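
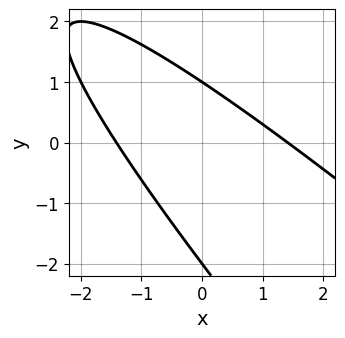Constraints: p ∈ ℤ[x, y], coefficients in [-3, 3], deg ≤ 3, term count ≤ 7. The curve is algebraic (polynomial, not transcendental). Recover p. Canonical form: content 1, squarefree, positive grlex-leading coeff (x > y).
x^2 + 2*x*y + y^2 + y - 2

Degree: no degree-1 curve has this shape, so deg p = 2.
Against the integer gridlines: the y-axis gridline crossings are at y ∈ {-2, 1}.
Solving for integer coefficients yields p as stated.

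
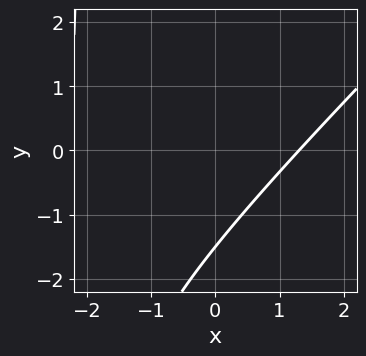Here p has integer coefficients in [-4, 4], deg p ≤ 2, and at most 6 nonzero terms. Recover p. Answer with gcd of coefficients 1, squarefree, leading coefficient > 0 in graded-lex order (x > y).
deg p = 2. The shape is more complex than any degree-1 curve.
Matching integer coefficients to the picture gives p.

x^2 - x*y + x - 2*y - 3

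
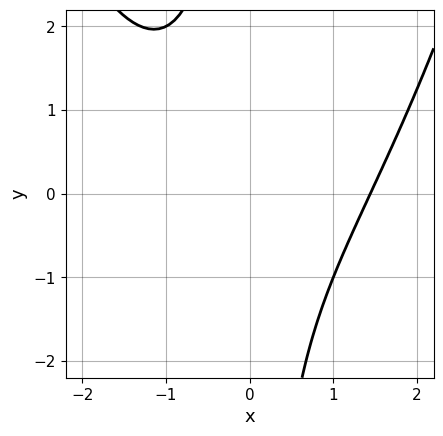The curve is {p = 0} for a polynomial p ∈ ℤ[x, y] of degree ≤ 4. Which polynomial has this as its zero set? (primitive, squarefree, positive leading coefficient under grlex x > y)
x^3 - 2*x*y - 3

First, degree: a generic line meets the curve in up to 3 points, so deg p = 3.
Next, reading off the gridlines: the curve avoids every integer y-axis point in the box.
Finally, solving for integer coefficients yields p as stated.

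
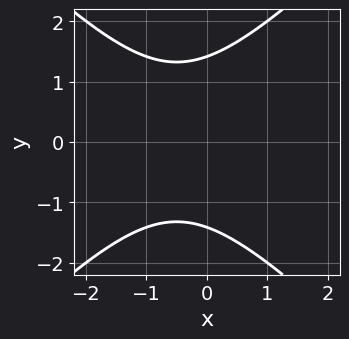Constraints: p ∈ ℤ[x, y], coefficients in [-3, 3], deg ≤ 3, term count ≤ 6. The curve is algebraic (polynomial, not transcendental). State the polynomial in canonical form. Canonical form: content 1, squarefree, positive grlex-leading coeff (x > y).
(a) Degree: no degree-1 curve has this shape, so deg p = 2.
(b) Symmetries: it's symmetric under y → −y, forcing even powers of y.
(c) From the axis intercepts and sections: no x-intercept at any integer in the box.
(d) Together with the visible shape, these determine p as stated.

x^2 - y^2 + x + 2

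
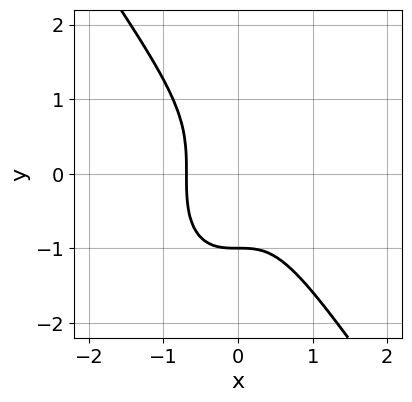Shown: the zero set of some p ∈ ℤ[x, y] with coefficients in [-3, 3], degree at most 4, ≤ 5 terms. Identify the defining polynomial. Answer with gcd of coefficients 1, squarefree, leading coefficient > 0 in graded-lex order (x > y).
deg p = 3. No degree-2 curve has this shape.
From the axis intercepts and sections: it meets the y-axis at y = -1 (among the integer gridlines).
Assembling these constraints gives the stated polynomial.

3*x^3 + y^3 + 1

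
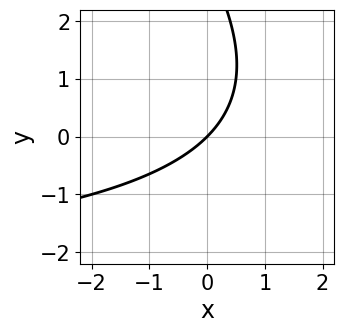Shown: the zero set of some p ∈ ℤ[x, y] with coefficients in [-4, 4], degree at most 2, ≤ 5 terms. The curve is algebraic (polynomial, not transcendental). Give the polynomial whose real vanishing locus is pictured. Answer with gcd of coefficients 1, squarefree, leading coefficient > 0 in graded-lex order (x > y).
x*y + y^2 + 3*x - 3*y

1. The degree is 2 — the shape is more complex than any degree-1 curve.
2. From the axis intercepts and sections: it meets the y-axis at y = 0 (among the integer gridlines); one x-axis crossing is at x = 0.
3. Solving for integer coefficients yields p as stated.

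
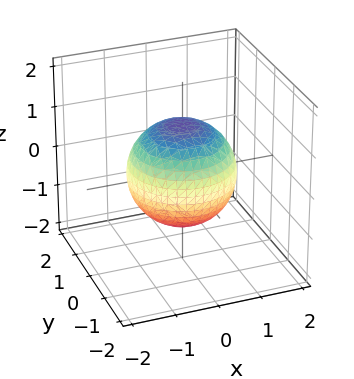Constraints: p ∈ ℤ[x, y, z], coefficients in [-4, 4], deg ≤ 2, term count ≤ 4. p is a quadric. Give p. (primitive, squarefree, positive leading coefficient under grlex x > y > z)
2*x^2 + 2*y^2 + 2*z^2 - 3

(a) deg p = 2.
(b) Symmetry: the surface is invariant under rotation about z: p = q(x² + y², z); the z ↦ −z reflection is a symmetry, so z appears only in even powers.
(c) Checking where it meets the axes: a circular section at z = -1 has radius between 0 and 1.
(d) Putting this together gives p.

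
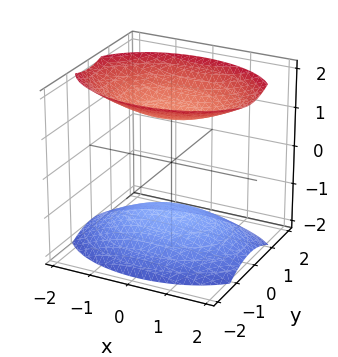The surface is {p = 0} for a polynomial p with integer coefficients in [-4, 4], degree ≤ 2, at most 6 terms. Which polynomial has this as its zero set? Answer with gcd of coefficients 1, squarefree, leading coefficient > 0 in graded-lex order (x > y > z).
x^2 + 2*y^2 - 2*z^2 + 3

I count 2 distinct pieces. Treating them together as one polynomial.
deg p = 2. Two separate bowl-shaped sheets opening away from each other; a quadric.
Symmetries: it's symmetric under y → −y, forcing even powers of y; the x ↦ −x reflection is a symmetry, so x appears only in even powers; the z ↦ −z reflection is a symmetry, so z appears only in even powers.
Reading off the gridlines: no x-intercept at any integer in the box; it misses every integer gridline on the y-axis.
Solving for integer coefficients yields p as stated.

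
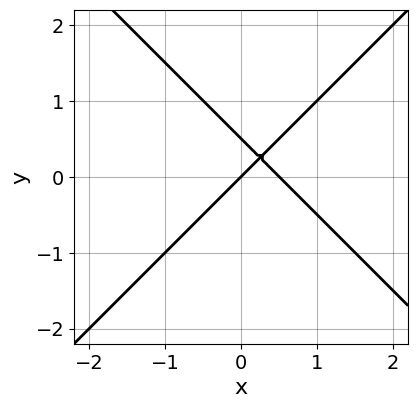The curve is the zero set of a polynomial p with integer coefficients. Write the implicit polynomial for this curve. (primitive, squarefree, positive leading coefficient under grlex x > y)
2*x^2 - 2*y^2 - x + y

(a) Degree: a generic line meets the curve in up to 2 points, so deg p = 2.
(b) Reading off the gridlines: it crosses the x-axis at the gridline x = 0; it meets the y-axis at y = 0 (among the integer gridlines).
(c) Together with the visible shape, these determine p as stated.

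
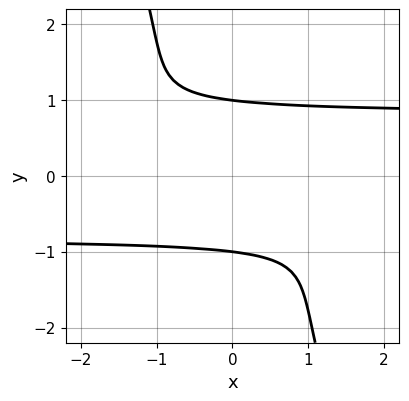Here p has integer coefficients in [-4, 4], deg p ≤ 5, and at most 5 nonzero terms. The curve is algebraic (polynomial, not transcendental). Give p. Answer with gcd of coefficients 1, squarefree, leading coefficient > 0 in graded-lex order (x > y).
3*x*y^3 + y^4 - 2*x*y + 2*y^2 - 3

First, the degree is 4 — a generic line meets the curve in up to 4 points.
Then, reading off the gridlines: among the integer gridlines, it crosses the y-axis at y ∈ {-1, 1}; the curve avoids every integer x-axis point in the box.
Finally, assembling these constraints gives the stated polynomial.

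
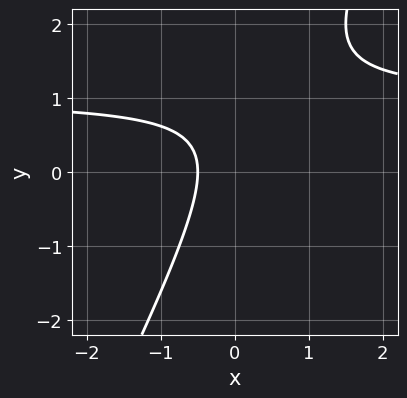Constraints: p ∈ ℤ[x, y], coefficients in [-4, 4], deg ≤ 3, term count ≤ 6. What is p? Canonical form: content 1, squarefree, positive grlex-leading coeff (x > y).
2*x*y - y^2 - 2*x + y - 1

1. deg p = 2.
2. From the axis intercepts and sections: no y-intercept at any integer in the box.
3. Putting this together gives p.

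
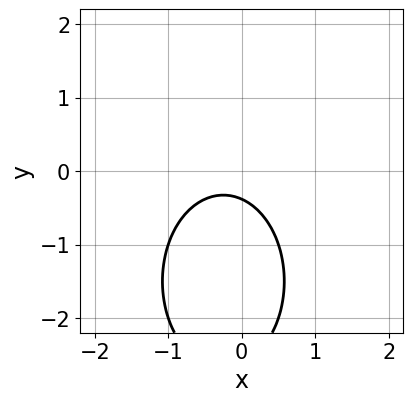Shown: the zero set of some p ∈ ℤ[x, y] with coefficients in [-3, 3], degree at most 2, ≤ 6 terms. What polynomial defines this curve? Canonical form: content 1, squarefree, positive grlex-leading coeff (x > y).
2*x^2 + y^2 + x + 3*y + 1

deg p = 2. No degree-1 curve has this shape.
Reading off the gridlines: it misses every integer gridline on the x-axis.
The integer polynomial consistent with all of this is the stated p.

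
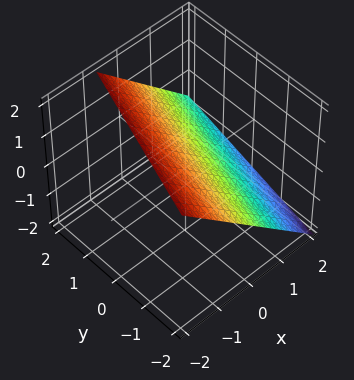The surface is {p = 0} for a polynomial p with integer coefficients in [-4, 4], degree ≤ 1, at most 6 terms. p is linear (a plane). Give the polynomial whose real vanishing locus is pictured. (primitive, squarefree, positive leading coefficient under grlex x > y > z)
First, the degree is 1 — the surface is flat (a plane).
Then, against the integer gridlines: it crosses the y-axis at the gridline y = -2.
Finally, putting this together gives p.

3*x - y + 3*z - 2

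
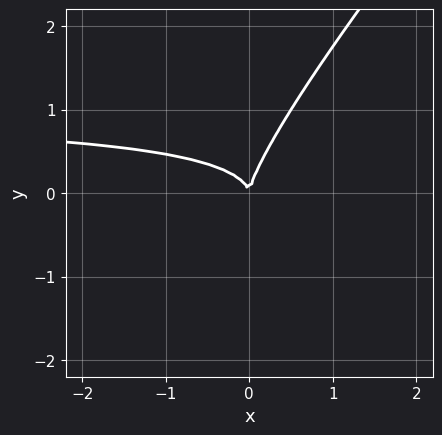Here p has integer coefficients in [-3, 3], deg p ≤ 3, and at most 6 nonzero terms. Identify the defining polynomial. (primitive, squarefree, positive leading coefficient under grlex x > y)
x^2*y - 2*x*y^2 + y^3 - x^2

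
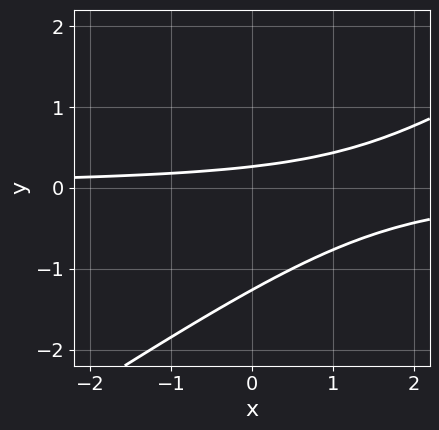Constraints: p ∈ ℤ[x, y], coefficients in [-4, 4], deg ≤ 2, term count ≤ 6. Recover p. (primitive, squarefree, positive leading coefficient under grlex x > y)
2*x*y - 3*y^2 - 3*y + 1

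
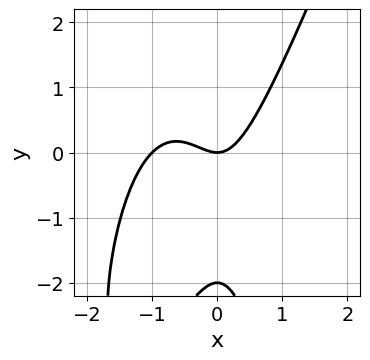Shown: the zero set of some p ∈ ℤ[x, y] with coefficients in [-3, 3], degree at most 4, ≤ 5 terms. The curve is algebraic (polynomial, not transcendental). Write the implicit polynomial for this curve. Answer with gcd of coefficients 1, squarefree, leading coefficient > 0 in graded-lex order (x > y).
deg p = 3. A generic line meets the curve in up to 3 points.
Observable constraints: among the integer gridlines, it crosses the y-axis at y ∈ {-2, 0}; the x-axis gridline crossings are at x ∈ {-1, 0}.
These observations pin down the coefficients.

3*x^3 - x^2*y + 3*x^2 - y^2 - 2*y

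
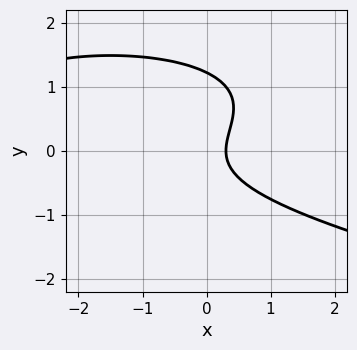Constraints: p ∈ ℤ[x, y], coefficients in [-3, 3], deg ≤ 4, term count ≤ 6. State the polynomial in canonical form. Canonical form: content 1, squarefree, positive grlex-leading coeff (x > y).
3*y^3 + x^2 - 3*y^2 + 3*x - 1

1. The degree is 3 — the shape is more complex than any degree-2 curve.
2. Matching integer coefficients to the picture gives p.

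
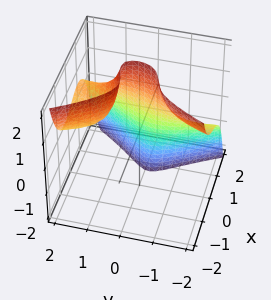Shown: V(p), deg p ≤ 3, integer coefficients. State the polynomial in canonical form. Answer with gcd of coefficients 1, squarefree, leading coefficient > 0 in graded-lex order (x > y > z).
3*x^3 + 2*y^2*z - 2*x*y - y^2 - 1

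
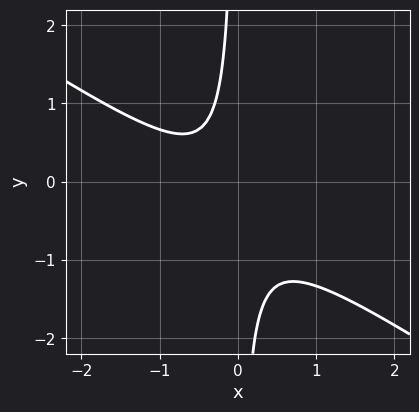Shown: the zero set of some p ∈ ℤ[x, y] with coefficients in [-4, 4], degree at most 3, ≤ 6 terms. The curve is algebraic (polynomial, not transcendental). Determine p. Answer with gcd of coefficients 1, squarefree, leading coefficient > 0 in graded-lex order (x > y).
(a) The degree is 2 — a generic line meets the curve in up to 2 points.
(b) From the visible intercepts: no x-intercept at any integer in the box; no y-intercept at any integer in the box.
(c) Assembling these constraints gives the stated polynomial.

2*x^2 + 3*x*y + x + 1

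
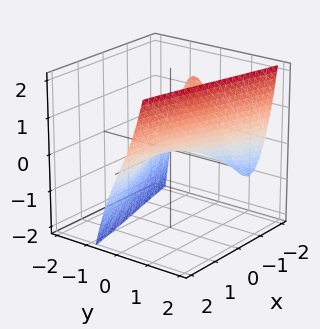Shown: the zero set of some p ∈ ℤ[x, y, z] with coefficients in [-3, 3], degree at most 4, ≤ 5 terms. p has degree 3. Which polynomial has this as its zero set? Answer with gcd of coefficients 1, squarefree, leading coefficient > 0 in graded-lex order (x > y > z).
y^3 + x*y - z

First, the degree is 3 — the shape is more complex than any degree-2 surface.
Next, observable constraints: it crosses the y-axis at the gridline y = 0; every point of the x-axis in the box is on the surface.
Finally, assembling these constraints gives the stated polynomial.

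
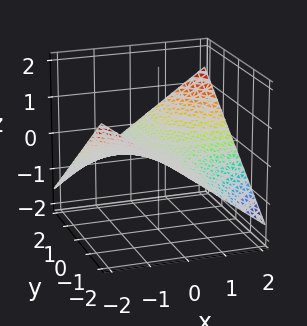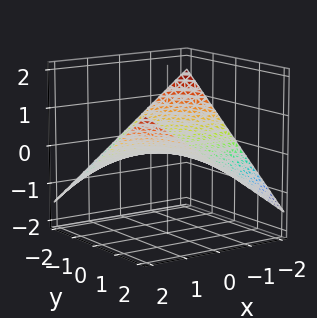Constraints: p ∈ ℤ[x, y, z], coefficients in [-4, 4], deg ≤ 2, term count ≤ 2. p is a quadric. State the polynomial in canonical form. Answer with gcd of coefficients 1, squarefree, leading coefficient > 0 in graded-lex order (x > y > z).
x*y - 3*z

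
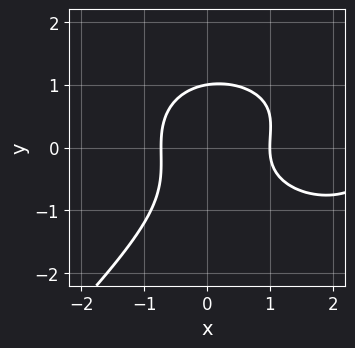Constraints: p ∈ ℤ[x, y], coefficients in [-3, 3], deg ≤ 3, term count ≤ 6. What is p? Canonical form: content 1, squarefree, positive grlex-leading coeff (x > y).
x^3 + x*y^2 - 2*y^3 - 3*x^2 + 2

The degree is 3 — a generic line meets the curve in up to 3 points.
From the axis intercepts and sections: one x-axis crossing is at x = 1; it crosses the y-axis at the gridline y = 1.
Fitting integer coefficients to these (and the overall shape) gives p.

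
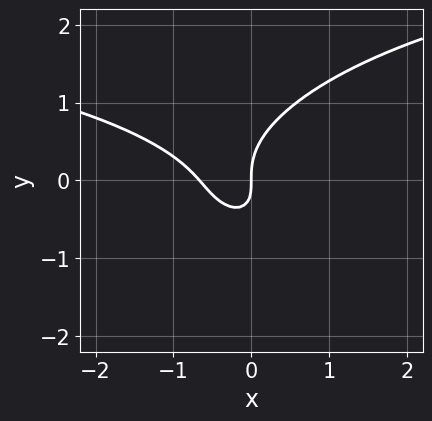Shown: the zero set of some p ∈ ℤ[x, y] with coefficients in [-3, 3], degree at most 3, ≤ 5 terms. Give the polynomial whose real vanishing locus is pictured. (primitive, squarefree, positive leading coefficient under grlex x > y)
1. Degree: the shape is more complex than any degree-2 curve, so deg p = 3.
2. Checking where it meets the axes: one x-axis crossing is at x = 0; one y-axis crossing is at y = 0.
3. The integer polynomial consistent with all of this is the stated p.

x^2*y + 3*y^3 - 3*x^2 - 2*x*y - 2*x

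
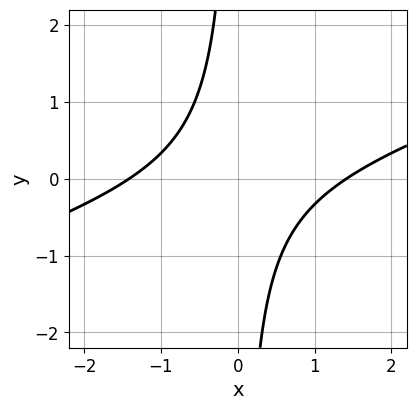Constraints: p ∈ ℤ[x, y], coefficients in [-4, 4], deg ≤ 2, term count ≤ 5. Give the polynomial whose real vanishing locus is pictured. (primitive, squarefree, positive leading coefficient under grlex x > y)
First, deg p = 2. The shape is more complex than any degree-1 curve.
Then, checking where it meets the axes: no y-intercept at any integer in the box.
Finally, putting this together gives p.

x^2 - 3*x*y - 2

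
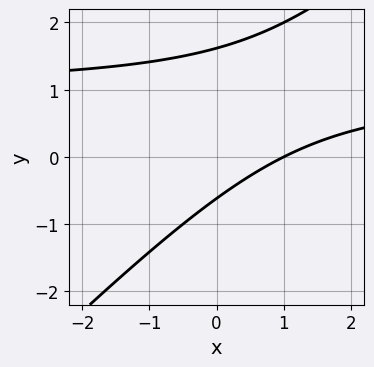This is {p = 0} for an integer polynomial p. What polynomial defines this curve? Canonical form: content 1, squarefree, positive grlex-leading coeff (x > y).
x*y - y^2 - x + y + 1

(a) Degree: no degree-1 curve has this shape, so deg p = 2.
(b) From the visible intercepts: it crosses the x-axis at the gridline x = 1.
(c) Putting this together gives p.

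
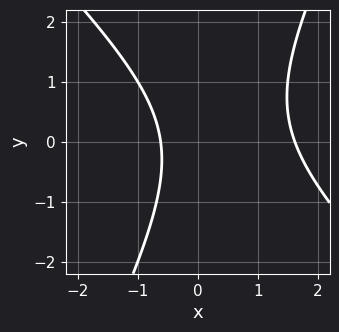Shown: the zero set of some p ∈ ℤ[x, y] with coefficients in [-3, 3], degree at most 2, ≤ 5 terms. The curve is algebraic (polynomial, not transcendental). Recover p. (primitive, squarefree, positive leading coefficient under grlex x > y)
1. deg p = 2. The shape is more complex than any degree-1 curve.
2. Reading off the gridlines: no y-intercept at any integer in the box.
3. Assembling these constraints gives the stated polynomial.

2*x^2 + x*y - y^2 - 2*x - 2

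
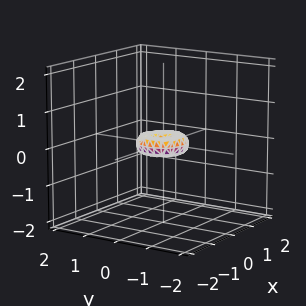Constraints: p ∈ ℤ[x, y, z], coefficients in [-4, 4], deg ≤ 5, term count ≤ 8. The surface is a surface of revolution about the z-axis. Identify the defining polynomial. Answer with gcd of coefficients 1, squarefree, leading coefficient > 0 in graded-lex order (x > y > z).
2*x^4 + 4*x^2*y^2 + 2*y^4 - x^2 - y^2 + 2*z^2

First, degree: no degree-3 surface has this shape, so deg p = 4.
Next, symmetries: every cross-section ⟂ z is a circle, so x, y appear only via x² + y².
Then, against the integer gridlines: it crosses the z-axis at the gridline z = 0; it crosses the x-axis at the gridline x = 0; it crosses the y-axis at the gridline y = 0.
Finally, matching integer coefficients to the picture gives p.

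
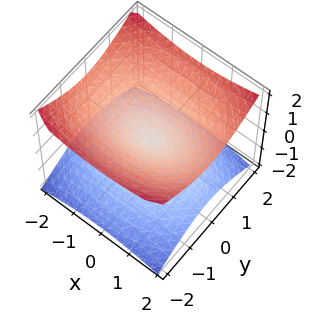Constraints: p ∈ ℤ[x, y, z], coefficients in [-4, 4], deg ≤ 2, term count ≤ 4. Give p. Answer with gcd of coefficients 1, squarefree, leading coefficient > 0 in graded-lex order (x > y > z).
x^2 + 2*y^2 - 3*z^2

(a) Degree: two nappes meeting at a single point; a quadric, so deg p = 2.
(b) Symmetries: mirror symmetry z ↦ −z ⇒ only even powers of z; it's symmetric under x → −x, forcing even powers of x; it's symmetric under y → −y, forcing even powers of y.
(c) From the visible intercepts: it crosses the x-axis at the gridline x = 0; it crosses the y-axis at the gridline y = 0; one z-axis crossing is at z = 0.
(d) Solving for integer coefficients yields p as stated.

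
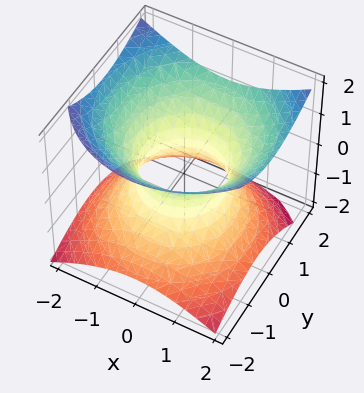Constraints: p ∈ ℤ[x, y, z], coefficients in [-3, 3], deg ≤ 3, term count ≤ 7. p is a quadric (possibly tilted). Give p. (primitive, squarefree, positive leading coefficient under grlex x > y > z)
2*x^2 + 2*y^2 - y*z - 3*z^2 - 2

First, deg p = 2.
Next, from the visible intercepts: the x-axis gridline crossings are at x ∈ {-1, 1}; the y-axis gridline crossings are at y ∈ {-1, 1}; no z-intercept at any integer in the box.
Finally, matching integer coefficients to the picture gives p.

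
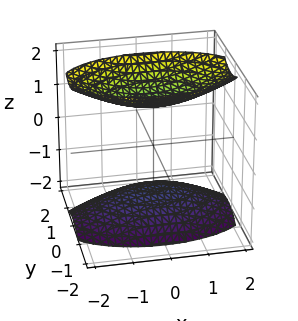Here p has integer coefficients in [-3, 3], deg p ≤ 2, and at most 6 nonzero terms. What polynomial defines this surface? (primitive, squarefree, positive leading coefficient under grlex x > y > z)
(a) There are 2 components.
(b) The degree is 2 — two sheets facing apart; a quadric.
(c) Symmetries: the z ↦ −z reflection is a symmetry, so z appears only in even powers; the y ↦ −y reflection is a symmetry, so y appears only in even powers; the x ↦ −x reflection is a symmetry, so x appears only in even powers.
(d) Checking where it meets the axes: the surface avoids every integer y-axis point in the box; no x-intercept at any integer in the box.
(e) Solving for integer coefficients yields p as stated.

x^2 + 3*y^2 - 2*z^2 + 3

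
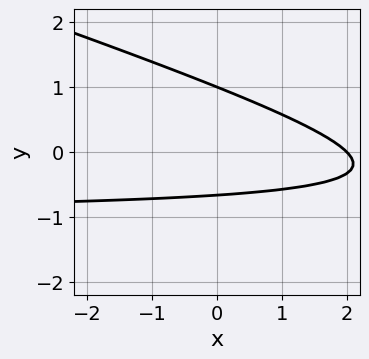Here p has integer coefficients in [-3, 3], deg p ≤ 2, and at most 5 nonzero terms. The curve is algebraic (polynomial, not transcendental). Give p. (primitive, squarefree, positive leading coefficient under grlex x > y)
First, degree: a generic line meets the curve in up to 2 points, so deg p = 2.
Then, observable constraints: it crosses the x-axis at the gridline x = 2; one y-axis crossing is at y = 1.
Finally, the integer polynomial consistent with all of this is the stated p.

x*y + 3*y^2 + x - y - 2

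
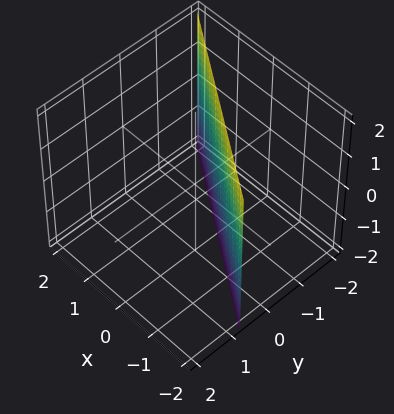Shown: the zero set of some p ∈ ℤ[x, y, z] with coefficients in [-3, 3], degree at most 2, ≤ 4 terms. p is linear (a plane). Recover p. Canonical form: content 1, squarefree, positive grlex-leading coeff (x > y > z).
The degree is 1 — the surface is flat (a plane).
Reading off the gridlines: it misses every integer gridline on the z-axis; it crosses the x-axis at the gridline x = -1.
Matching integer coefficients to the picture gives p.

2*x + 3*y + 2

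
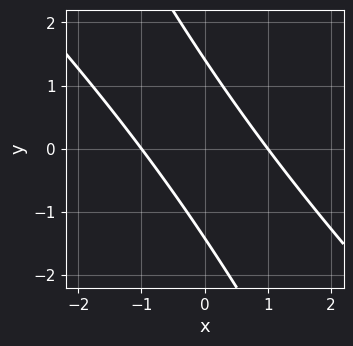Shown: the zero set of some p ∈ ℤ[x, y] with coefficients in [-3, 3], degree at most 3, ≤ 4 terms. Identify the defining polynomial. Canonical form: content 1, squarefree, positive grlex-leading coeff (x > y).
2*x^2 + 3*x*y + y^2 - 2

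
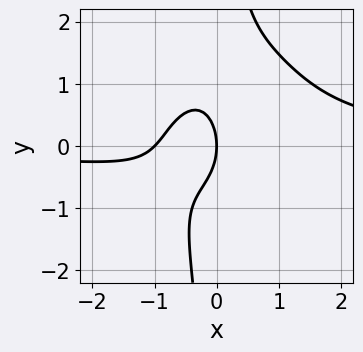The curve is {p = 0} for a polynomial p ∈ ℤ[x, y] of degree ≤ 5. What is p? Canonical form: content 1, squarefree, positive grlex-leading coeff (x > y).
2*x^3*y + x*y^3 - 2*x^2 - y^2 - 2*x

1. Degree: the shape is more complex than any degree-3 curve, so deg p = 4.
2. Against the integer gridlines: one y-axis crossing is at y = 0; the x-axis gridline crossings are at x ∈ {-1, 0}.
3. Assembling these constraints gives the stated polynomial.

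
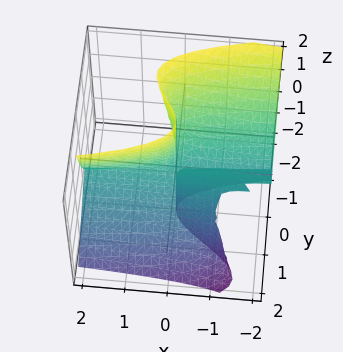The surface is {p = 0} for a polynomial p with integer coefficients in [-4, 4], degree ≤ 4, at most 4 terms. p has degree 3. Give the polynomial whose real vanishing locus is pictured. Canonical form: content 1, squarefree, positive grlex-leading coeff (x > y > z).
x*z^2 - 3*y^3 - 3*y^2*z + y^2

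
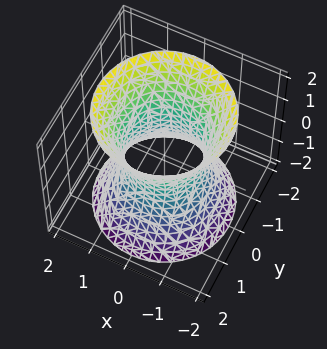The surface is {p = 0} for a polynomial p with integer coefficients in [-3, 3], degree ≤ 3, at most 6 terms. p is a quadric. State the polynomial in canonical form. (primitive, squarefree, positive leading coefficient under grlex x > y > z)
2*x^2 + 2*y^2 - z^2 - 2

Degree: an hourglass — one-sheet hyperboloid; a quadric, so deg p = 2.
Symmetries: rotational symmetry about the z-axis ⇒ p depends on x, y only through x² + y²; it's symmetric under z → −z, forcing even powers of z.
From the axis intercepts and sections: a circular section at z = -1 has radius between 1 and 2; among the integer gridlines, it crosses the x-axis at x ∈ {-1, 1}; the surface avoids every integer z-axis point in the box; among the integer gridlines, it crosses the y-axis at y ∈ {-1, 1}.
These observations pin down the coefficients.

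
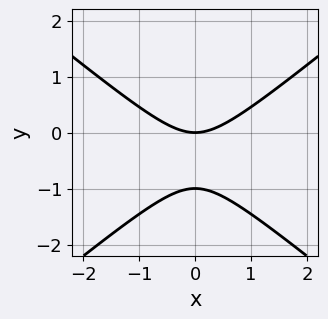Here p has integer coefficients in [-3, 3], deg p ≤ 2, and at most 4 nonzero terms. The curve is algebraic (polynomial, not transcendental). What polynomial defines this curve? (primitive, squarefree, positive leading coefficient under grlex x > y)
(a) Degree: a generic line meets the curve in up to 2 points, so deg p = 2.
(b) Symmetries: the x ↦ −x reflection is a symmetry, so x appears only in even powers.
(c) Checking where it meets the axes: one x-axis crossing is at x = 0; among the integer gridlines, it crosses the y-axis at y ∈ {-1, 0}.
(d) The integer polynomial consistent with all of this is the stated p.

2*x^2 - 3*y^2 - 3*y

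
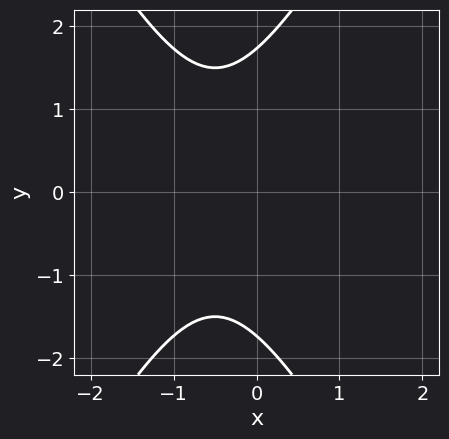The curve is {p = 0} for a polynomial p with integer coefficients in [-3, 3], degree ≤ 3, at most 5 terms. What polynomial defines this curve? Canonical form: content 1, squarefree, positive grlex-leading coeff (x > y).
3*x^2 - y^2 + 3*x + 3

1. Degree: the shape is more complex than any degree-1 curve, so deg p = 2.
2. Symmetries: the y ↦ −y reflection is a symmetry, so y appears only in even powers.
3. Against the integer gridlines: it misses every integer gridline on the x-axis.
4. These observations pin down the coefficients.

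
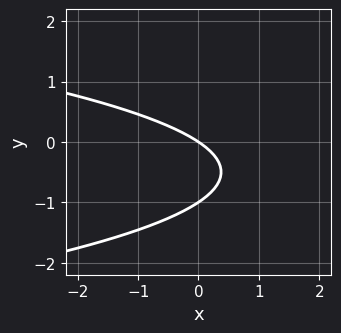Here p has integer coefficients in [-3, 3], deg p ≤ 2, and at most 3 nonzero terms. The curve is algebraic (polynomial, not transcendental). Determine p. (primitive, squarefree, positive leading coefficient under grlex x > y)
3*y^2 + 2*x + 3*y

1. deg p = 2. A generic line meets the curve in up to 2 points.
2. From the visible intercepts: one x-axis crossing is at x = 0; the y-axis gridline crossings are at y ∈ {-1, 0}.
3. The integer polynomial consistent with all of this is the stated p.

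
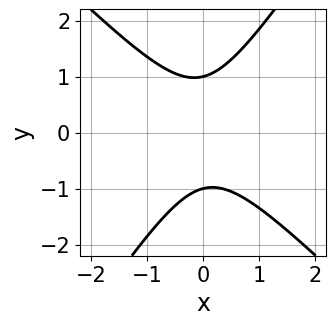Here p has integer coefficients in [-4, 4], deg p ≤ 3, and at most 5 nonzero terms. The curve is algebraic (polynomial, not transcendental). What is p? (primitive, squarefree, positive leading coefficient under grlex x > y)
3*x^2 + x*y - 2*y^2 + 2

deg p = 2. No degree-1 curve has this shape.
Checking where it meets the axes: no x-intercept at any integer in the box; among the integer gridlines, it crosses the y-axis at y ∈ {-1, 1}.
Solving for integer coefficients yields p as stated.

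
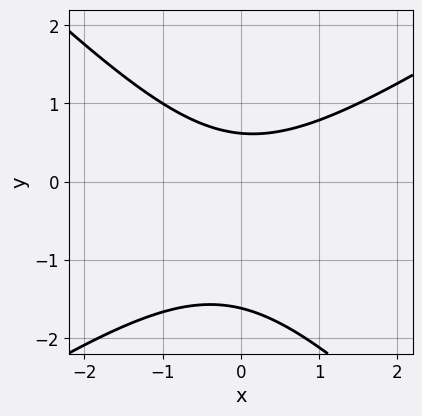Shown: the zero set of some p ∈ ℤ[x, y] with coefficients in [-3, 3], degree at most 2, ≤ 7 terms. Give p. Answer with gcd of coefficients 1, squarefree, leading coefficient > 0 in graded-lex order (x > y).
2*x^2 - x*y - 3*y^2 - 3*y + 3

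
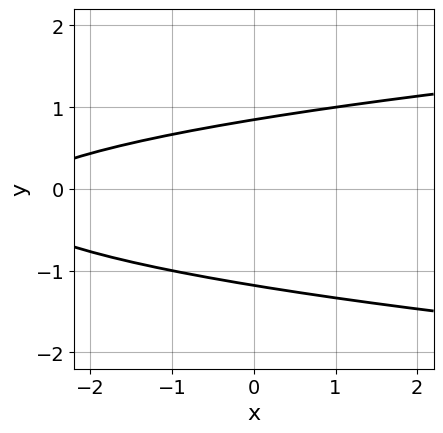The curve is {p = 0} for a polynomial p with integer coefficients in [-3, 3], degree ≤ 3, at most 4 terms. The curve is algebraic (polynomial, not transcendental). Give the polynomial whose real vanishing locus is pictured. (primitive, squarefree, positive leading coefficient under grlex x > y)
1. deg p = 2. The shape is more complex than any degree-1 curve.
2. Reading off the gridlines: it misses every integer gridline on the x-axis.
3. Fitting integer coefficients to these (and the overall shape) gives p.

3*y^2 - x + y - 3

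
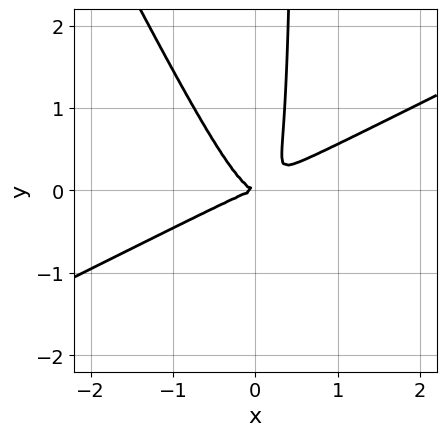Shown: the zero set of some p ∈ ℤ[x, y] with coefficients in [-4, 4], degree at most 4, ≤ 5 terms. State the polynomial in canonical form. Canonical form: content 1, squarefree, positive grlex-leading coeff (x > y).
2*x^3 - 3*x^2*y - 2*x*y^2 + y^2

1. The degree is 3 — no degree-2 curve has this shape.
2. Against the integer gridlines: one y-axis crossing is at y = 0; it crosses the x-axis at the gridline x = 0.
3. These observations pin down the coefficients.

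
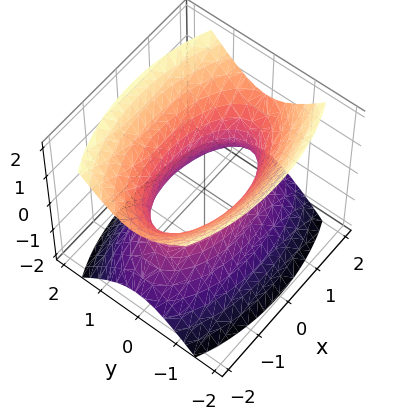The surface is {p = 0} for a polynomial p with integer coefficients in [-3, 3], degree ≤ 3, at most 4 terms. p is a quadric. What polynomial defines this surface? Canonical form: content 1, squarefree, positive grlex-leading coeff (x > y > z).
1. deg p = 2. An hourglass — one-sheet hyperboloid; a quadric.
2. Symmetries: the z ↦ −z reflection is a symmetry, so z appears only in even powers; the x ↦ −x reflection is a symmetry, so x appears only in even powers; it's symmetric under y → −y, forcing even powers of y.
3. Checking where it meets the axes: no z-intercept at any integer in the box.
4. Putting this together gives p.

x^2 + 3*y^2 - 2*z^2 - 2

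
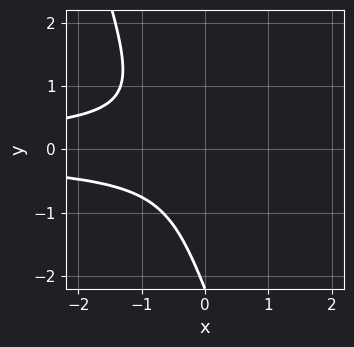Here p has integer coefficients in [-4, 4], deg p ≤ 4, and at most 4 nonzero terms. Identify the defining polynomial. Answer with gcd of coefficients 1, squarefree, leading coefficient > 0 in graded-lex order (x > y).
1. The degree is 3 — a generic line meets the curve in up to 3 points.
2. Against the integer gridlines: it misses every integer gridline on the y-axis; no x-intercept at any integer in the box.
3. Together with the visible shape, these determine p as stated.

3*x*y^2 + y^3 + 2*y^2 + 1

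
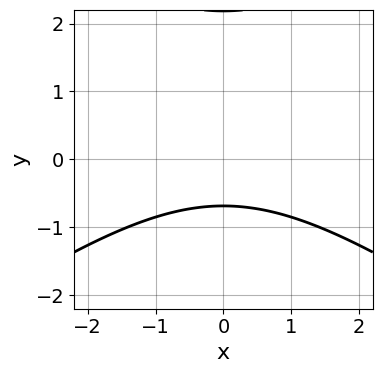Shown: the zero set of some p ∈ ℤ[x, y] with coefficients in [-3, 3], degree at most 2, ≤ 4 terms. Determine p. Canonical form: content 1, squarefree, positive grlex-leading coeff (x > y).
(a) The degree is 2 — a generic line meets the curve in up to 2 points.
(b) Symmetries: the x ↦ −x reflection is a symmetry, so x appears only in even powers.
(c) Checking where it meets the axes: no x-intercept at any integer in the box.
(d) Matching integer coefficients to the picture gives p.

x^2 - 2*y^2 + 3*y + 3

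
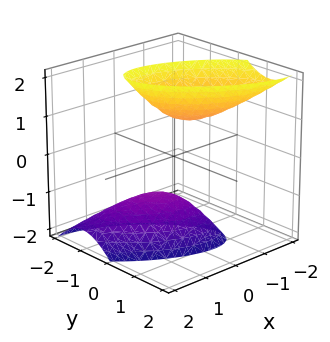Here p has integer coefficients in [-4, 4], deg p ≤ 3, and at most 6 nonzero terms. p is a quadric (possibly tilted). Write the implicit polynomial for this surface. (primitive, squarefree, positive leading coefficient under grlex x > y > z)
First, I count 2 distinct pieces. Treating them together as one polynomial.
Then, deg p = 2. A generic line meets the surface in up to 2 points.
Next, checking where it meets the axes: the surface avoids every integer x-axis point in the box; it misses every integer gridline on the y-axis.
Finally, these observations pin down the coefficients. Check: (0, 0, -1) on the z-axis lies on the surface, and p(0, 0, -1) = 0. ✓

2*x^2 + 3*x*y + x*z + 3*y^2 - z^2 + 1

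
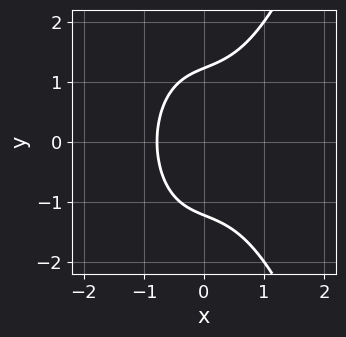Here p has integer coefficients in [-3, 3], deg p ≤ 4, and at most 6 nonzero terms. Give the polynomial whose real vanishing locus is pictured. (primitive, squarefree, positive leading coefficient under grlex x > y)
(a) deg p = 3. The shape is more complex than any degree-2 curve.
(b) Symmetries: mirror symmetry y ↦ −y ⇒ only even powers of y.
(c) These observations pin down the coefficients.

3*x^3 - 2*y^2 + 2*x + 3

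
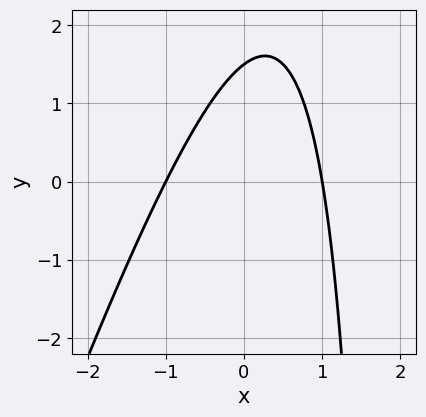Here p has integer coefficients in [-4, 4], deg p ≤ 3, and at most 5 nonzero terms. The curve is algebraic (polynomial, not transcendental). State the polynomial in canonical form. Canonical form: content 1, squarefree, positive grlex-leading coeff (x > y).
3*x^2 - x*y + 2*y - 3

First, degree: the shape is more complex than any degree-1 curve, so deg p = 2.
Next, from the visible intercepts: the x-axis gridline crossings are at x ∈ {-1, 1}.
Finally, matching integer coefficients to the picture gives p.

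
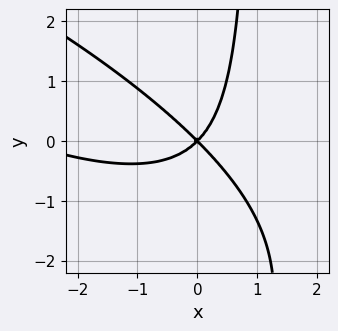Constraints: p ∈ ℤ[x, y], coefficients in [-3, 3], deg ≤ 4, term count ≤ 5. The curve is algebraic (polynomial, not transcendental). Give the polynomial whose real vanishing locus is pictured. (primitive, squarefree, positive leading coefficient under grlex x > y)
deg p = 3.
Against the integer gridlines: it crosses the y-axis at the gridline y = 0; it crosses the x-axis at the gridline x = 0.
These observations pin down the coefficients.

x^3 + 3*x^2*y + 3*x*y^2 + 3*x^2 - 3*y^2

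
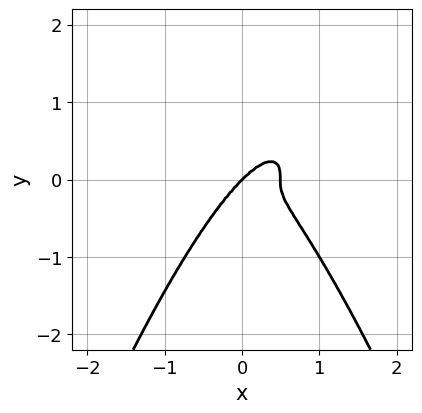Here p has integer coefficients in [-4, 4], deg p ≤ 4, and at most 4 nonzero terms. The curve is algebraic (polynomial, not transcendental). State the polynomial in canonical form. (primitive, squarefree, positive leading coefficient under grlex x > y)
Degree: a generic line meets the curve in up to 4 points, so deg p = 4.
Reading off the gridlines: one y-axis crossing is at y = 0; one x-axis crossing is at x = 0.
The integer polynomial consistent with all of this is the stated p.

2*x^4 - x^3 + y^3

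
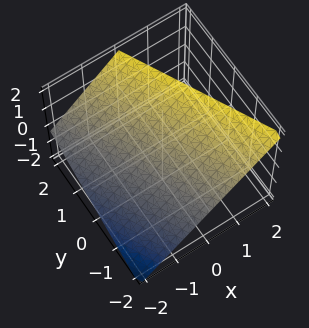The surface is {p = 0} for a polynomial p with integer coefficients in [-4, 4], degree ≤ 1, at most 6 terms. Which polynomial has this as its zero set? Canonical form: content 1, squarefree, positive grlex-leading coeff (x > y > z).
2*x + y - 2*z + 2

(a) Degree: every cross-section is a straight line — this is a plane, so deg p = 1.
(b) Checking where it meets the axes: one x-axis crossing is at x = -1; it meets the y-axis at y = -2 (among the integer gridlines); it meets the z-axis at z = 1 (among the integer gridlines).
(c) These observations pin down the coefficients.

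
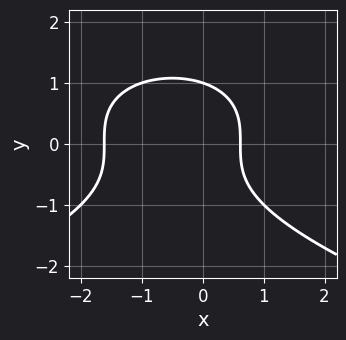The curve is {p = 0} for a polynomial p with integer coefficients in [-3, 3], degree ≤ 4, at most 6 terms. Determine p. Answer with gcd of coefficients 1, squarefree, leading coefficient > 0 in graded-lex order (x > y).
y^3 + x^2 + x - 1

(a) deg p = 3.
(b) Against the integer gridlines: it crosses the y-axis at the gridline y = 1.
(c) Matching integer coefficients to the picture gives p.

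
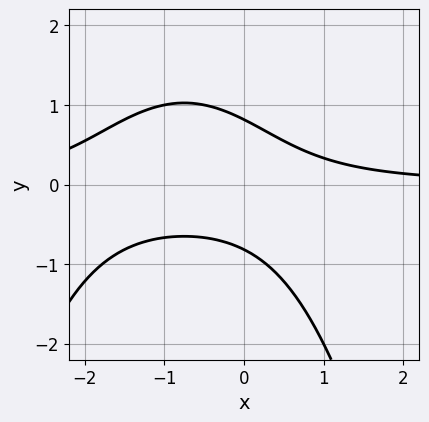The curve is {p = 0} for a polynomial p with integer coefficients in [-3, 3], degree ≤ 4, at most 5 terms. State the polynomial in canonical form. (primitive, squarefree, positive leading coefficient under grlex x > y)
(a) deg p = 3. The shape is more complex than any degree-2 curve.
(b) From the visible intercepts: it misses every integer gridline on the x-axis.
(c) Solving for integer coefficients yields p as stated.

2*x^2*y + 3*x*y + 3*y^2 - 2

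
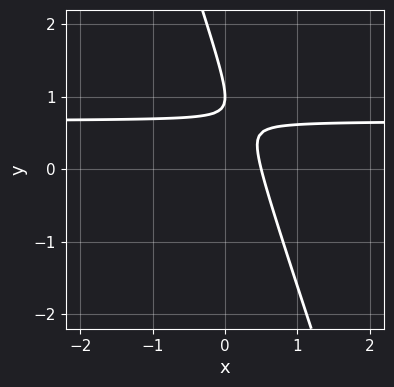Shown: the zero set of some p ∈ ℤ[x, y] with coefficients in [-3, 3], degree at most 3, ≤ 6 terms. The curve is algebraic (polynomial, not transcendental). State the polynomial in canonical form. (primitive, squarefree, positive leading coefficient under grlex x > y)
3*x*y + y^2 - 2*x - 2*y + 1

The degree is 2 — the shape is more complex than any degree-1 curve.
From the axis intercepts and sections: it meets the y-axis at y = 1 (among the integer gridlines).
Solving for integer coefficients yields p as stated.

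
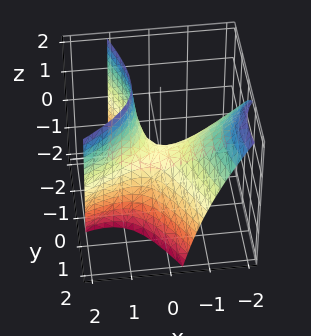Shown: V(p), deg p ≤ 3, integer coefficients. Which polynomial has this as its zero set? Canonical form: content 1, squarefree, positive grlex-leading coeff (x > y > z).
2*x^2 - 3*x*y + 2*x*z - 2*y^2 - 2*z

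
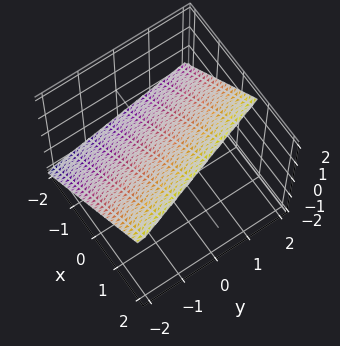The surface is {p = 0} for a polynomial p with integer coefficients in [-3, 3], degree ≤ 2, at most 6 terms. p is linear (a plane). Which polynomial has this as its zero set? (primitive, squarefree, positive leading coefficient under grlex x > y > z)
3*x + y - 3*z + 2

(a) The degree is 1 — every cross-section is a straight line — this is a plane.
(b) Checking where it meets the axes: one y-axis crossing is at y = -2.
(c) These observations pin down the coefficients.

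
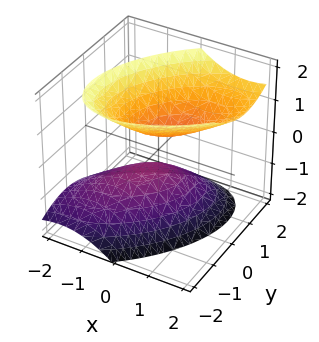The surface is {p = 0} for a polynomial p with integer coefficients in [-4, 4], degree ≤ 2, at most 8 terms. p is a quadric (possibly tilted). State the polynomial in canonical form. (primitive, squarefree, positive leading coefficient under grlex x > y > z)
3*x^2 - 3*x*y - 2*x*z + 3*y^2 - 3*z^2 + 1

First, the picture has 2 separate pieces. They look like related sheets of one shape, so recover p as a whole.
Next, deg p = 2. No degree-1 surface has this shape.
Next, from the axis intercepts and sections: the surface avoids every integer y-axis point in the box; the surface avoids every integer x-axis point in the box.
Finally, fitting integer coefficients to these (and the overall shape) gives p.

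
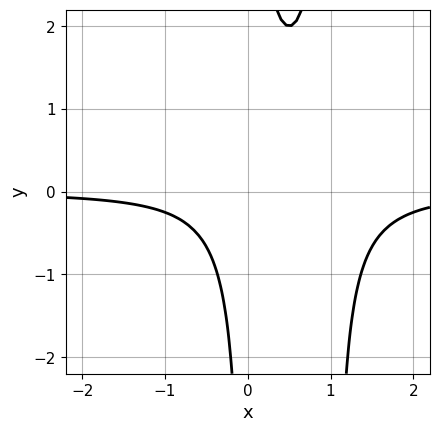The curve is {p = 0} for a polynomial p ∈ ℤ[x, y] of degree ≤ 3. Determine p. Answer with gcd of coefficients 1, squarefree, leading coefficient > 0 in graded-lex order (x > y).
2*x^2*y - 2*x*y + 1

(a) deg p = 3. A generic line meets the curve in up to 3 points.
(b) From the axis intercepts and sections: it misses every integer gridline on the y-axis; it misses every integer gridline on the x-axis.
(c) Together with the visible shape, these determine p as stated.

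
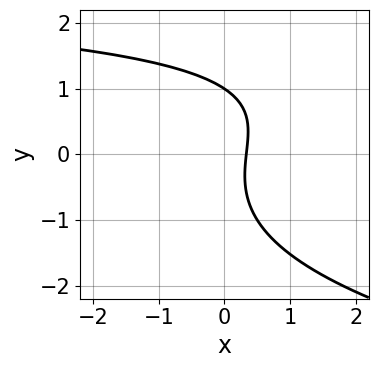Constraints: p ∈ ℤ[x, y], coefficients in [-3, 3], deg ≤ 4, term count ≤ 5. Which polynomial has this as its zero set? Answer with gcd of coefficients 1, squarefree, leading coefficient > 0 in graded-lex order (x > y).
y^3 - x*y + 3*x - 1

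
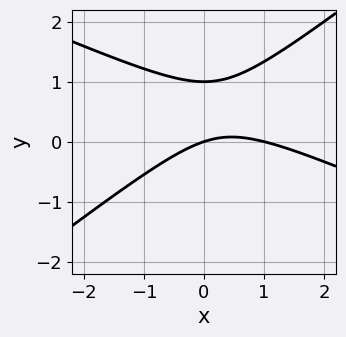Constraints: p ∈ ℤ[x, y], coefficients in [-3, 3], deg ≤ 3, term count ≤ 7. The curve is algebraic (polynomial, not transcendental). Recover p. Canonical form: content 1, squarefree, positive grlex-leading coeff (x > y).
1. Degree: the shape is more complex than any degree-1 curve, so deg p = 2.
2. From the visible intercepts: among the integer gridlines, it crosses the x-axis at x ∈ {0, 1}; among the integer gridlines, it crosses the y-axis at y ∈ {0, 1}.
3. Together with the visible shape, these determine p as stated.

x^2 + x*y - 3*y^2 - x + 3*y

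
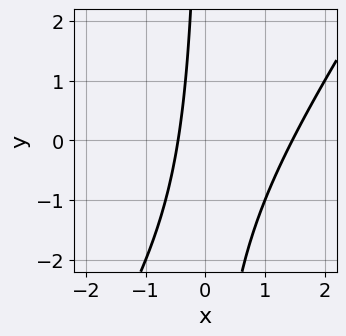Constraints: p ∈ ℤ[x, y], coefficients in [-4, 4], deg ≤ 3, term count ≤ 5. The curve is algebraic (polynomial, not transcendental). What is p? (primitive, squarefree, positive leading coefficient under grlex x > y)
Degree: no degree-1 curve has this shape, so deg p = 2.
From the axis intercepts and sections: no y-intercept at any integer in the box.
Assembling these constraints gives the stated polynomial.

3*x^2 - 2*x*y - 3*x - 2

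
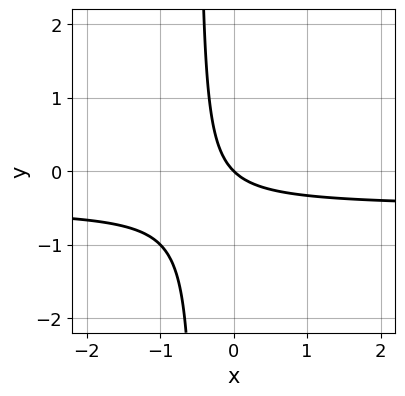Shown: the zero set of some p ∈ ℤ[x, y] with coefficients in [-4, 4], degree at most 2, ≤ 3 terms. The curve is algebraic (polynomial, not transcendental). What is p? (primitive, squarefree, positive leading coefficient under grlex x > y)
2*x*y + x + y

Degree: a generic line meets the curve in up to 2 points, so deg p = 2.
Against the integer gridlines: one x-axis crossing is at x = 0; it meets the y-axis at y = 0 (among the integer gridlines).
Putting this together gives p.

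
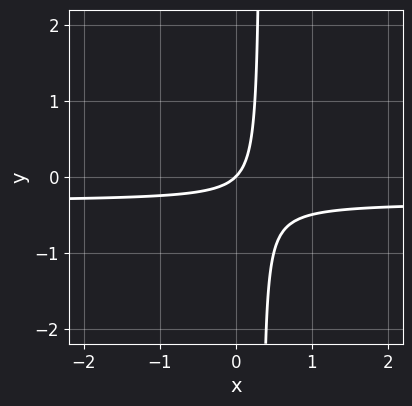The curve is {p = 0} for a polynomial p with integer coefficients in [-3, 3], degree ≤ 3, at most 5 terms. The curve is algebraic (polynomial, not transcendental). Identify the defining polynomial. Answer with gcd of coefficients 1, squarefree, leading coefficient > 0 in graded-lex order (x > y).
1. deg p = 2. The shape is more complex than any degree-1 curve.
2. From the axis intercepts and sections: it meets the x-axis at x = 0 (among the integer gridlines); one y-axis crossing is at y = 0.
3. Fitting integer coefficients to these (and the overall shape) gives p.

3*x*y + x - y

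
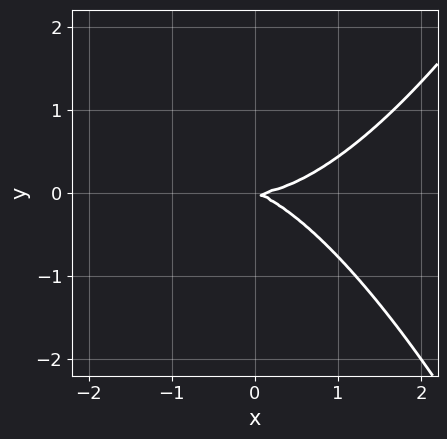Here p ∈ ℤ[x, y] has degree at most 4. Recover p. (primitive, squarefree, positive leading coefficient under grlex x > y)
x^3 - x*y - 3*y^2

(a) The degree is 3 — a generic line meets the curve in up to 3 points.
(b) Observable constraints: it crosses the x-axis at the gridline x = 0; one y-axis crossing is at y = 0.
(c) Matching integer coefficients to the picture gives p.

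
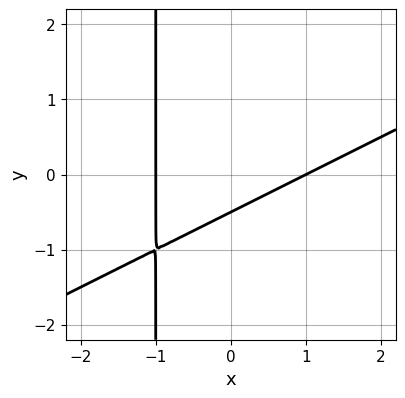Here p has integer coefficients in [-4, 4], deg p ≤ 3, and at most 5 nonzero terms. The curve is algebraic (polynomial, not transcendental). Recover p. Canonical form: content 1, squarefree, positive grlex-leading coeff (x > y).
1. The degree is 2 — no degree-1 curve has this shape.
2. Observable constraints: among the integer gridlines, it crosses the x-axis at x ∈ {-1, 1}.
3. Putting this together gives p.

x^2 - 2*x*y - 2*y - 1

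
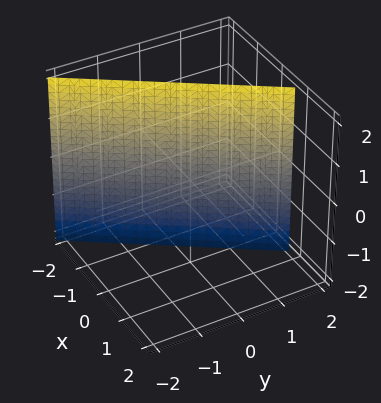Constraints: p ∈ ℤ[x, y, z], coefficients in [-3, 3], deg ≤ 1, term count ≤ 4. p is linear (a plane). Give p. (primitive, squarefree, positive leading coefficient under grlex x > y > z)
3*x - 2*y + 2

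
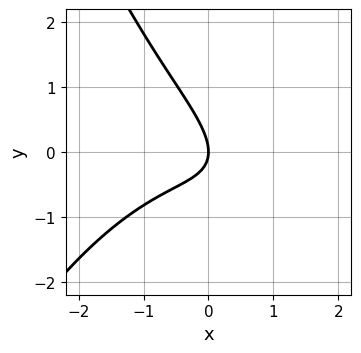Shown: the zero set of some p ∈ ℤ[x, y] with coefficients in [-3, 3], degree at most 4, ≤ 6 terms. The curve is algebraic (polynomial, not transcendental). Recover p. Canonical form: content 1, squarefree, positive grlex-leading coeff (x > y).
1. Degree: no degree-2 curve has this shape, so deg p = 3.
2. Reading off the gridlines: it crosses the y-axis at the gridline y = 0; it crosses the x-axis at the gridline x = 0.
3. These observations pin down the coefficients.

x^3 + 2*x*y + 2*y^2 + 2*x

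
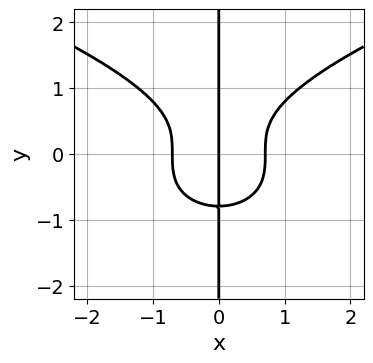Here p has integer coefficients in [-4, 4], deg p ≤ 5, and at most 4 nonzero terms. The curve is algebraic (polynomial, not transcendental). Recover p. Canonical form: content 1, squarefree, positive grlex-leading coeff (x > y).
2*x*y^3 - 2*x^3 + x

The degree is 4 — the shape is more complex than any degree-3 curve.
Reading off the gridlines: it meets the x-axis at x = 0 (among the integer gridlines); every point of the y-axis in the box is on the curve.
Fitting integer coefficients to these (and the overall shape) gives p.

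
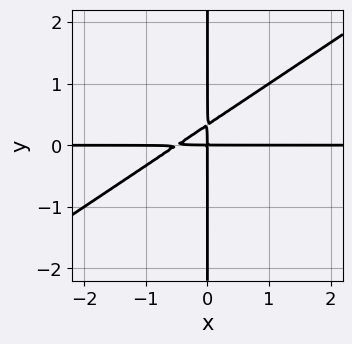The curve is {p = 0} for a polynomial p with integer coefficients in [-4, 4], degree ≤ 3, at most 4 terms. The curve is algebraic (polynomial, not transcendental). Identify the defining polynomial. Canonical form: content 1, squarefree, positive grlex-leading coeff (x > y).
Degree: a generic line meets the curve in up to 3 points, so deg p = 3.
Checking where it meets the axes: the visible y-axis segment lies entirely on the curve; every point of the x-axis in the box is on the curve.
Fitting integer coefficients to these (and the overall shape) gives p.

2*x^2*y - 3*x*y^2 + x*y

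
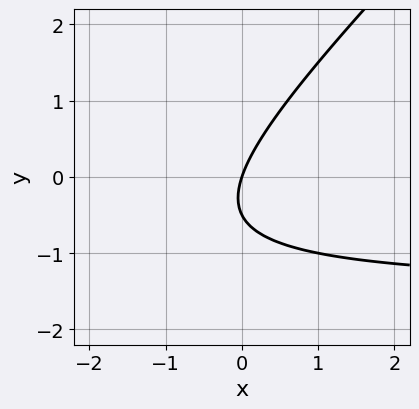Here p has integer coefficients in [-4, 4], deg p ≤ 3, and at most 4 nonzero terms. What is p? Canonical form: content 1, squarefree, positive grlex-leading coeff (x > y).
1. The degree is 2 — no degree-1 curve has this shape.
2. Against the integer gridlines: one x-axis crossing is at x = 0; one y-axis crossing is at y = 0.
3. These observations pin down the coefficients.

2*x*y - 2*y^2 + 3*x - y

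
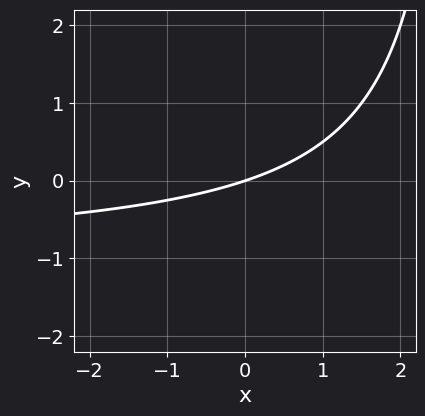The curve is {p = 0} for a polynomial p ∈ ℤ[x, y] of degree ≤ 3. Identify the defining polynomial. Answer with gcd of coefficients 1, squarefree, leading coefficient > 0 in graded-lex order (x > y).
deg p = 2.
Against the integer gridlines: one x-axis crossing is at x = 0; it meets the y-axis at y = 0 (among the integer gridlines).
Assembling these constraints gives the stated polynomial.

x*y + x - 3*y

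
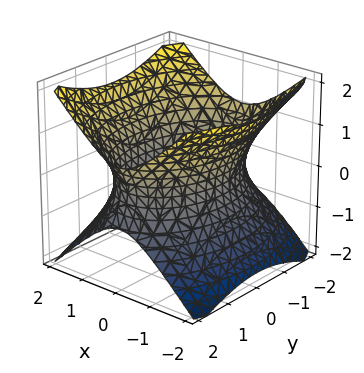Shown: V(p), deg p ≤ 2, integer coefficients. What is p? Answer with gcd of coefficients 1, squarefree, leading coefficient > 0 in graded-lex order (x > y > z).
2*x^2 + y^2 - 2*z^2 - 3

First, degree: an hourglass — one-sheet hyperboloid; a quadric, so deg p = 2.
Then, symmetries: the x ↦ −x reflection is a symmetry, so x appears only in even powers; mirror symmetry y ↦ −y ⇒ only even powers of y; the z ↦ −z reflection is a symmetry, so z appears only in even powers.
Then, checking where it meets the axes: no z-intercept at any integer in the box.
Finally, the integer polynomial consistent with all of this is the stated p.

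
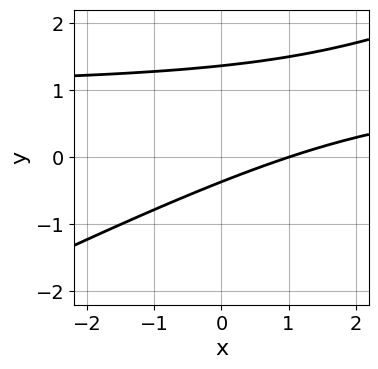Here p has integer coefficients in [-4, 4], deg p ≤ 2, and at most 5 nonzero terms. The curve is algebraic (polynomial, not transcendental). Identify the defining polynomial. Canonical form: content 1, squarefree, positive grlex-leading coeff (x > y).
x*y - 2*y^2 - x + 2*y + 1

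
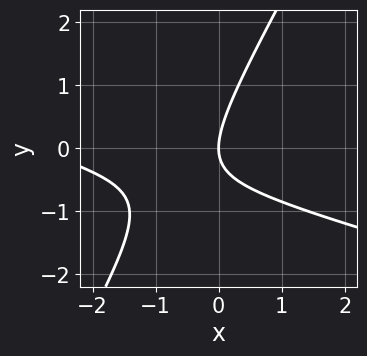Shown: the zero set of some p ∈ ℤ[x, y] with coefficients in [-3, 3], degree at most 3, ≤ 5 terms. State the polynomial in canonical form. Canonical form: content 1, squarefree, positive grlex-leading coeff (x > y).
1. The degree is 2 — a generic line meets the curve in up to 2 points.
2. Against the integer gridlines: it crosses the y-axis at the gridline y = 0; it crosses the x-axis at the gridline x = 0.
3. Putting this together gives p.

x^2 + 3*x*y - 2*y^2 + 3*x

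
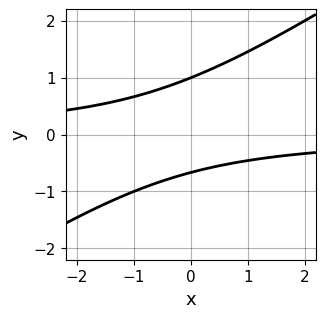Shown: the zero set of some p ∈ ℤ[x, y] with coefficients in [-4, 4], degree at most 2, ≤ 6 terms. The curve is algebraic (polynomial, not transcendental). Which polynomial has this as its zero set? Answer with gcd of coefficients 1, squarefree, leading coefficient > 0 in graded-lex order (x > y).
1. Degree: a generic line meets the curve in up to 2 points, so deg p = 2.
2. From the axis intercepts and sections: it misses every integer gridline on the x-axis; it crosses the y-axis at the gridline y = 1.
3. Putting this together gives p.

2*x*y - 3*y^2 + y + 2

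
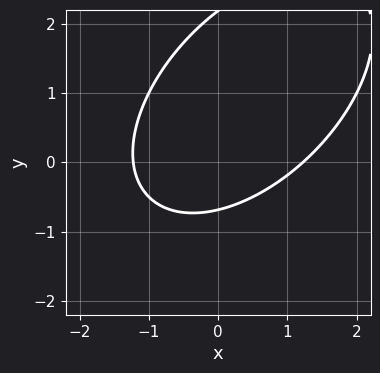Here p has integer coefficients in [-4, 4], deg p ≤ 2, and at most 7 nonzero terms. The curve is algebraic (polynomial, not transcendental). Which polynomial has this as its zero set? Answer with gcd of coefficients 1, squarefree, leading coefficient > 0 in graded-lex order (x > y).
2*x^2 - 2*x*y + 2*y^2 - 3*y - 3

(a) Degree: the shape is more complex than any degree-1 curve, so deg p = 2.
(b) Putting this together gives p.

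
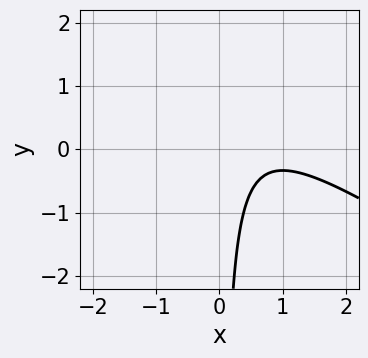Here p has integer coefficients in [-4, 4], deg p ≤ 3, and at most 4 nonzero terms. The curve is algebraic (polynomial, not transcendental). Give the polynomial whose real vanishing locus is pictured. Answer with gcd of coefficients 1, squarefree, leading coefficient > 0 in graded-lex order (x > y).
2*x^2 + 3*x*y - 3*x + 2

First, degree: the shape is more complex than any degree-1 curve, so deg p = 2.
Then, reading off the gridlines: no x-intercept at any integer in the box; the curve avoids every integer y-axis point in the box.
Finally, the integer polynomial consistent with all of this is the stated p.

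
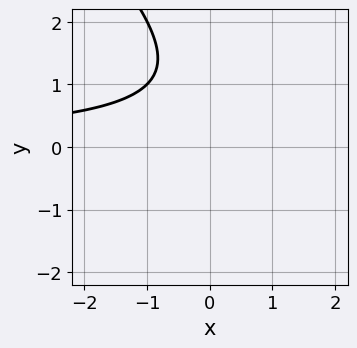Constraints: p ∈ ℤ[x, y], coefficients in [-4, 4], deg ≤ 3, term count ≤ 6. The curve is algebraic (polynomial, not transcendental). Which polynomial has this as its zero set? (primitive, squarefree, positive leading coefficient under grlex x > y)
First, degree: no degree-1 curve has this shape, so deg p = 2.
Then, from the visible intercepts: no y-intercept at any integer in the box; the curve avoids every integer x-axis point in the box.
Finally, solving for integer coefficients yields p as stated.

x*y + y^2 - 2*y + 2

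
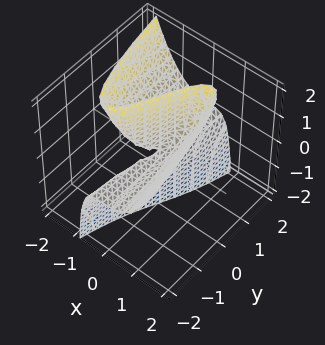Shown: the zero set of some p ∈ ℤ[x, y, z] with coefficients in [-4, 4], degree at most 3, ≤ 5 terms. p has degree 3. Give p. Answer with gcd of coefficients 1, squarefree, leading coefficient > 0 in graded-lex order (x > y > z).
2*x^3 - 2*x*z + y*z

First, degree: a generic line meets the surface in up to 3 points, so deg p = 3.
Then, observable constraints: the visible z-axis segment lies entirely on the surface; it crosses the x-axis at the gridline x = 0; the visible y-axis segment lies entirely on the surface.
Finally, assembling these constraints gives the stated polynomial.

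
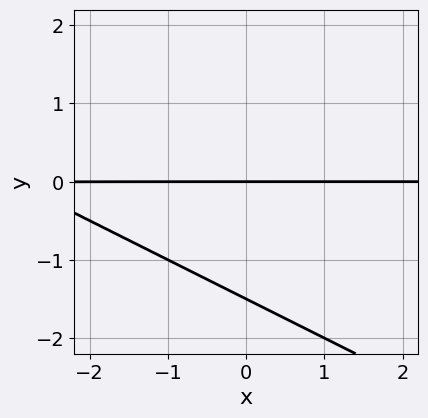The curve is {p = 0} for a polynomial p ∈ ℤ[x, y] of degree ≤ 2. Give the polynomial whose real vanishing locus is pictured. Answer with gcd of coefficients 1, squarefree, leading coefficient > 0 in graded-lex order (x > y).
x*y + 2*y^2 + 3*y

(a) The degree is 2 — no degree-1 curve has this shape.
(b) From the axis intercepts and sections: the visible x-axis segment lies entirely on the curve; it crosses the y-axis at the gridline y = 0.
(c) Solving for integer coefficients yields p as stated.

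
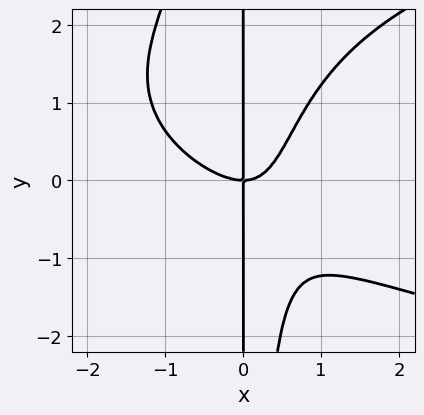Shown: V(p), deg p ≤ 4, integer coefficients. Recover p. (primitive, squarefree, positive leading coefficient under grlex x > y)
2*x^2*y^2 - 3*x^3 - 3*x^2*y + 3*x*y

(a) The degree is 4 — no degree-3 curve has this shape.
(b) From the axis intercepts and sections: the visible y-axis segment lies entirely on the curve; one x-axis crossing is at x = 0.
(c) Putting this together gives p.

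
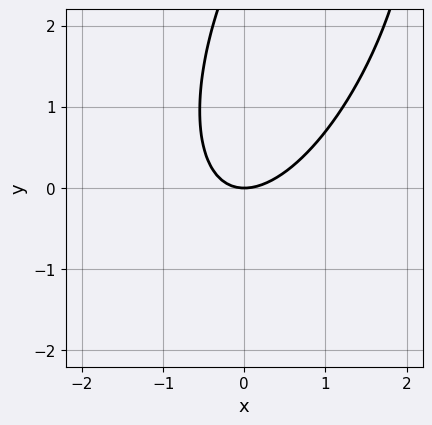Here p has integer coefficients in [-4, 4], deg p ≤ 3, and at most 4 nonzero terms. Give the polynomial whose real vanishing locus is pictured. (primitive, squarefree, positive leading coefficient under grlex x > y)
3*x^2 - 2*x*y + y^2 - 3*y

(a) The degree is 2 — no degree-1 curve has this shape.
(b) From the axis intercepts and sections: it meets the x-axis at x = 0 (among the integer gridlines); it meets the y-axis at y = 0 (among the integer gridlines).
(c) Matching integer coefficients to the picture gives p.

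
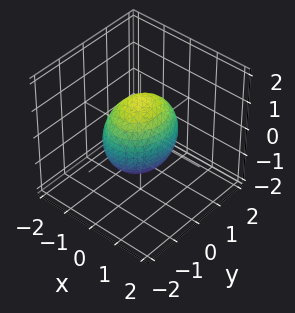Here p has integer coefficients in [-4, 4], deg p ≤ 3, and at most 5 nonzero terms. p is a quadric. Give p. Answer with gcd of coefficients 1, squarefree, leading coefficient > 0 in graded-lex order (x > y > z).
3*x^2 + 2*y^2 + 2*z^2 - 3

(a) The degree is 2 — bounded and convex; a quadric.
(b) Symmetries: the z ↦ −z reflection is a symmetry, so z appears only in even powers; the x ↦ −x reflection is a symmetry, so x appears only in even powers; the y ↦ −y reflection is a symmetry, so y appears only in even powers.
(c) From the visible intercepts: among the integer gridlines, it crosses the x-axis at x ∈ {-1, 1}.
(d) Fitting integer coefficients to these (and the overall shape) gives p.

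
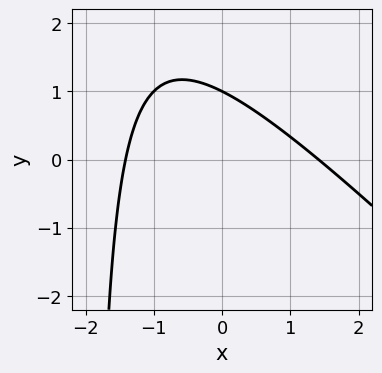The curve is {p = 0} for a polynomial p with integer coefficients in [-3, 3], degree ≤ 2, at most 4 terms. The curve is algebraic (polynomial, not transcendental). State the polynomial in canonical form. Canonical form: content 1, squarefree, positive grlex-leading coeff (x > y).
(a) deg p = 2.
(b) From the visible intercepts: it meets the y-axis at y = 1 (among the integer gridlines).
(c) Assembling these constraints gives the stated polynomial.

x^2 + x*y + 2*y - 2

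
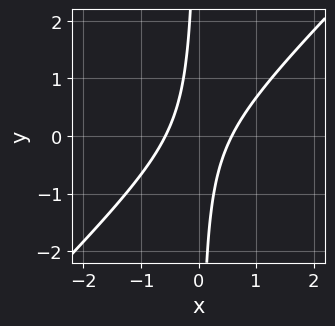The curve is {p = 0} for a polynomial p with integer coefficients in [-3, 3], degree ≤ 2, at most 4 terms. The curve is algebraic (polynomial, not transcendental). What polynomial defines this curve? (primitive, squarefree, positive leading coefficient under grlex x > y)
1. Degree: no degree-1 curve has this shape, so deg p = 2.
2. From the visible intercepts: the curve avoids every integer y-axis point in the box.
3. Solving for integer coefficients yields p as stated.

3*x^2 - 3*x*y - 1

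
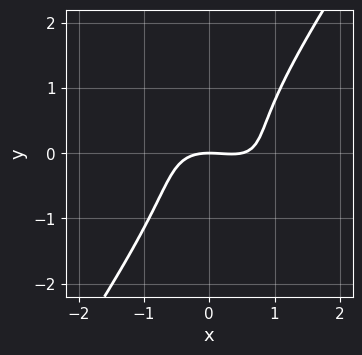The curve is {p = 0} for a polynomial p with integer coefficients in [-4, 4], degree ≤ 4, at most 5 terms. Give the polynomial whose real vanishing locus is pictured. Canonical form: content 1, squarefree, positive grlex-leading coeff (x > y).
1. The degree is 3 — no degree-2 curve has this shape.
2. Observable constraints: it crosses the y-axis at the gridline y = 0; it meets the x-axis at x = 0 (among the integer gridlines).
3. Putting this together gives p.

2*x^3 + 3*x^2*y - 2*y^3 - x^2 - 3*y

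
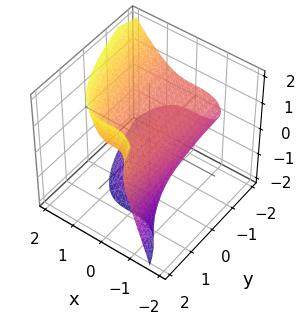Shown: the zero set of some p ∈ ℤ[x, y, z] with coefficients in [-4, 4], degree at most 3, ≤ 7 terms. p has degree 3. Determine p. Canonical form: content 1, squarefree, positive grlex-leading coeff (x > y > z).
3*x^3 + 2*y*z^2 - 3*z^2 - 2*z + 2

1. Degree: no degree-2 surface has this shape, so deg p = 3.
2. From the axis intercepts and sections: it misses every integer gridline on the y-axis.
3. Solving for integer coefficients yields p as stated.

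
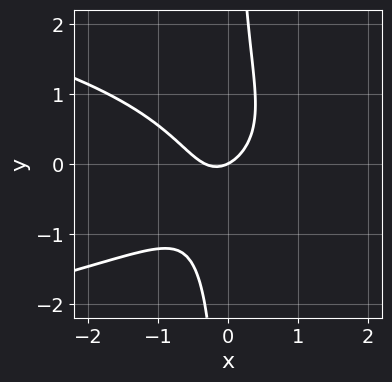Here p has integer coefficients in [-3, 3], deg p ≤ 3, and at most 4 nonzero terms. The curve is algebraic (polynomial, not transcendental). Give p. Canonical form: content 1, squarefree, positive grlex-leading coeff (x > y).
Degree: the shape is more complex than any degree-2 curve, so deg p = 3.
Against the integer gridlines: it crosses the x-axis at the gridline x = 0; it meets the y-axis at y = 0 (among the integer gridlines).
The integer polynomial consistent with all of this is the stated p.

3*x*y^2 + 3*x^2 + x - 2*y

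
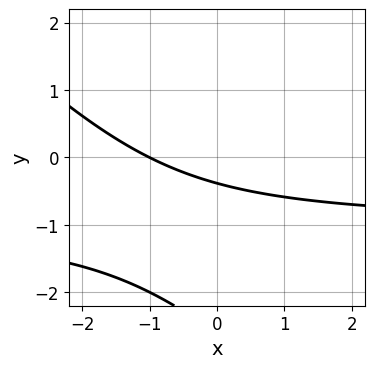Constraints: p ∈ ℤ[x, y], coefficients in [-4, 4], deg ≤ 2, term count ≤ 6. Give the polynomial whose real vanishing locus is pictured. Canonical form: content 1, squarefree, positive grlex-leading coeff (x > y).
x*y + y^2 + x + 3*y + 1

1. Degree: no degree-1 curve has this shape, so deg p = 2.
2. Reading off the gridlines: it meets the x-axis at x = -1 (among the integer gridlines).
3. The integer polynomial consistent with all of this is the stated p.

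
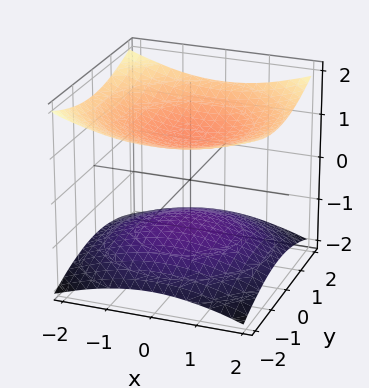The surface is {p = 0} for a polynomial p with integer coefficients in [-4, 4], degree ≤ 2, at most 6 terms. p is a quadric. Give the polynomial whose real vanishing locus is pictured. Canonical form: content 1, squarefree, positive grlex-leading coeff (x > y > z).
x^2 + y^2 - 3*z^2 + 3

(a) There are 2 components.
(b) Degree: two sheets facing apart; a quadric, so deg p = 2.
(c) Symmetry: the surface is invariant under rotation about z: p = q(x² + y², z); mirror symmetry z ↦ −z ⇒ only even powers of z.
(d) From the axis intercepts and sections: the z-axis gridline crossings are at z ∈ {-1, 1}; the surface avoids every integer x-axis point in the box; it misses every integer gridline on the y-axis.
(e) Assembling these constraints gives the stated polynomial.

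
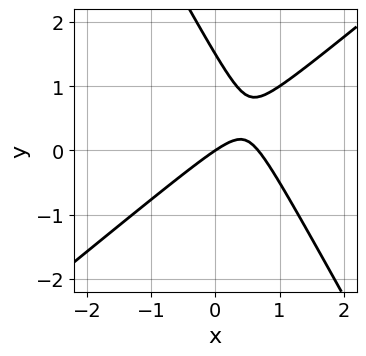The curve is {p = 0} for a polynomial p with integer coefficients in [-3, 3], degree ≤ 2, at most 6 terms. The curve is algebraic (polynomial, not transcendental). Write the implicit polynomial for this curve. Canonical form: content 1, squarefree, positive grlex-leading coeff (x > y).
3*x^2 - 2*x*y - 2*y^2 - 2*x + 3*y

First, deg p = 2.
Next, reading off the gridlines: it crosses the x-axis at the gridline x = 0; it meets the y-axis at y = 0 (among the integer gridlines).
Finally, matching integer coefficients to the picture gives p.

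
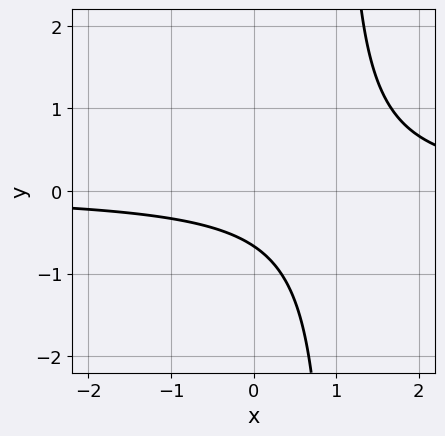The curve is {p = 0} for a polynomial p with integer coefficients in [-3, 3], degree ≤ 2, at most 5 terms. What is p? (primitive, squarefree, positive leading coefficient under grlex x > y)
1. The degree is 2 — a generic line meets the curve in up to 2 points.
2. From the axis intercepts and sections: it misses every integer gridline on the x-axis.
3. Solving for integer coefficients yields p as stated.

3*x*y - 3*y - 2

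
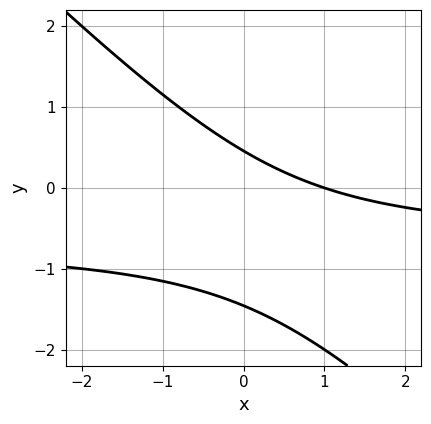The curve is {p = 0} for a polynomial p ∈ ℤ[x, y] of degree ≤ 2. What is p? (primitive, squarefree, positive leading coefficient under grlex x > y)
3*x*y + 3*y^2 + 2*x + 3*y - 2

1. The degree is 2 — a generic line meets the curve in up to 2 points.
2. From the visible intercepts: one x-axis crossing is at x = 1.
3. These observations pin down the coefficients.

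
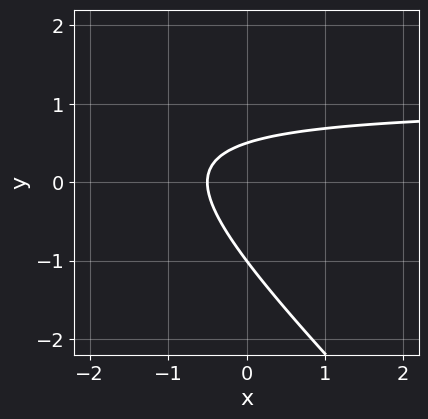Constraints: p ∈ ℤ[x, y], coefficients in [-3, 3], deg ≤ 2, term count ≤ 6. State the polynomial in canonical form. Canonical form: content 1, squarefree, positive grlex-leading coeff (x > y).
(a) The degree is 2 — a generic line meets the curve in up to 2 points.
(b) Checking where it meets the axes: one y-axis crossing is at y = -1.
(c) Putting this together gives p.

2*x*y + 2*y^2 - 2*x + y - 1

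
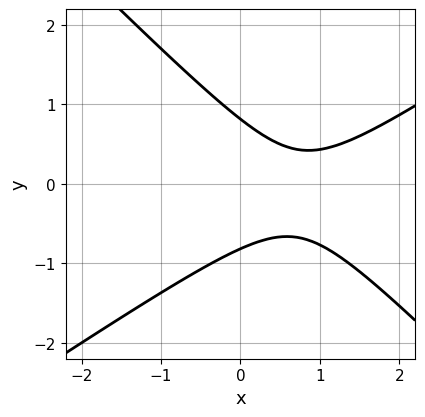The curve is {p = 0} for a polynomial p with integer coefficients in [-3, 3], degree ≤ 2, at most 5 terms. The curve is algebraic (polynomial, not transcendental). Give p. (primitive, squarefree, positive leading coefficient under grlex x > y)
2*x^2 - x*y - 3*y^2 - 3*x + 2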